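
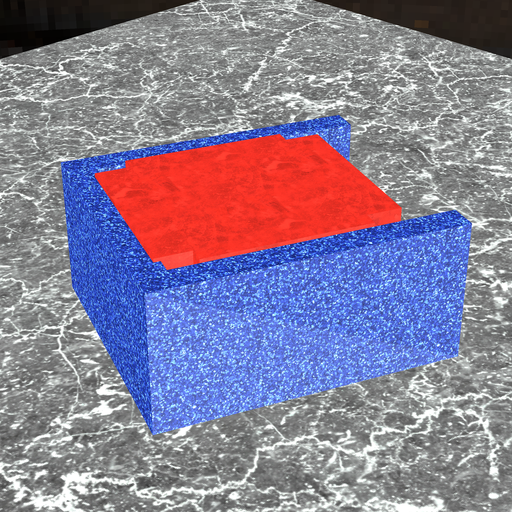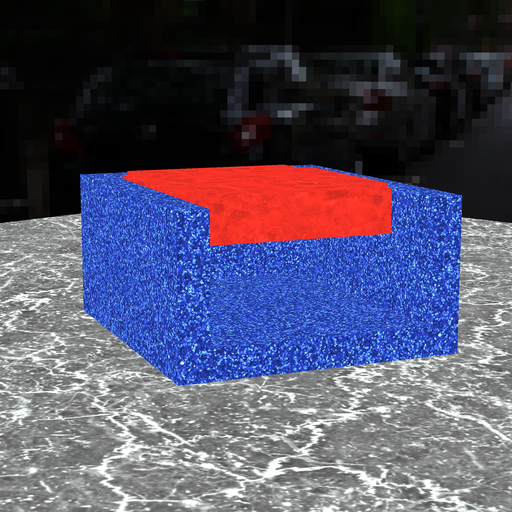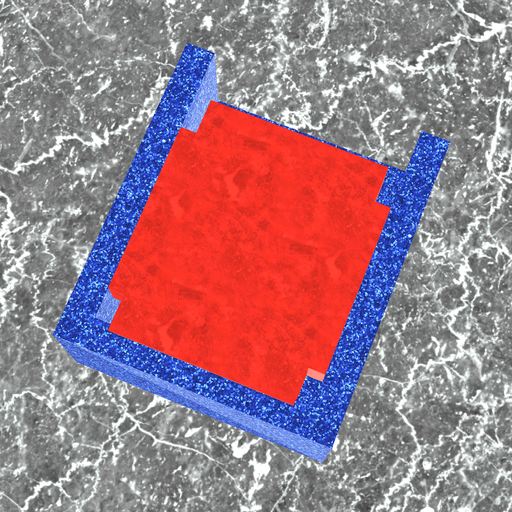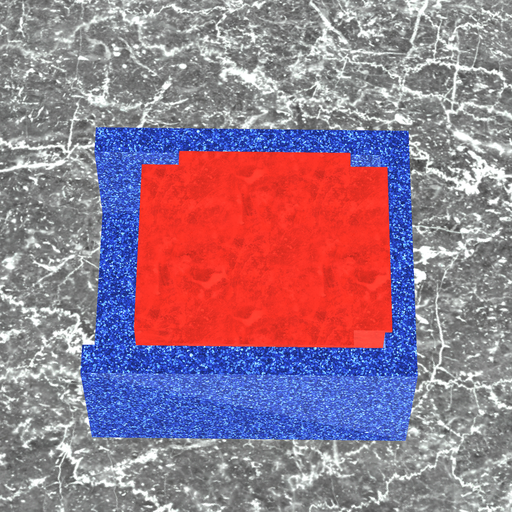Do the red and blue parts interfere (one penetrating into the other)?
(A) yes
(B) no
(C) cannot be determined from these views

(A) yes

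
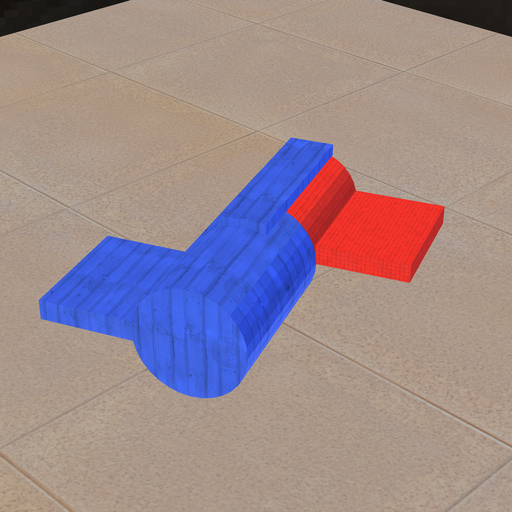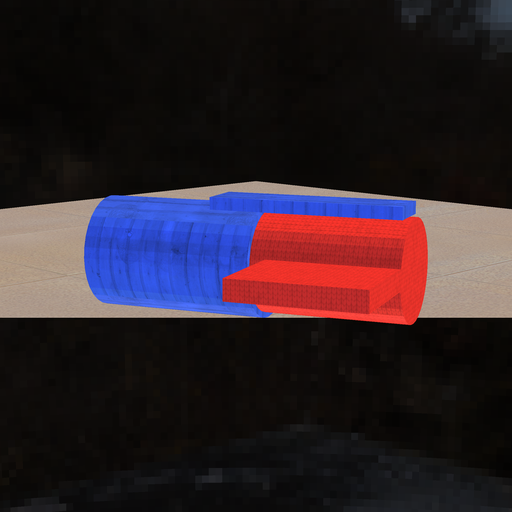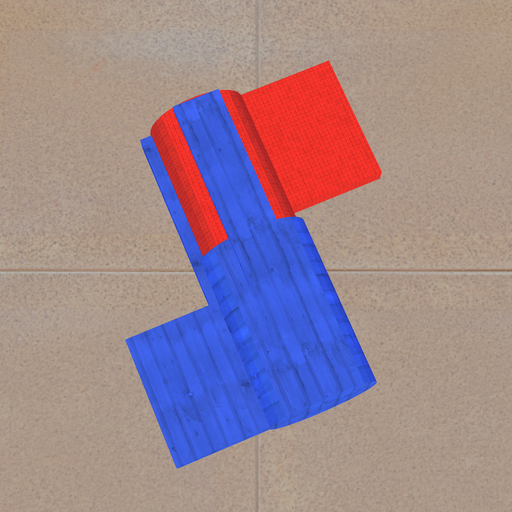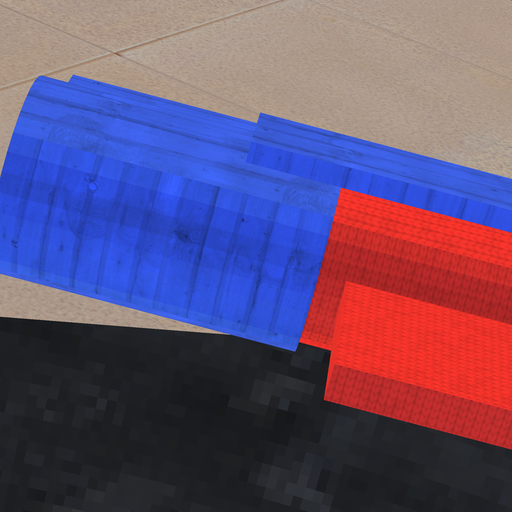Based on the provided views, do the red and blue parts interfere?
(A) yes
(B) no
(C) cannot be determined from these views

(A) yes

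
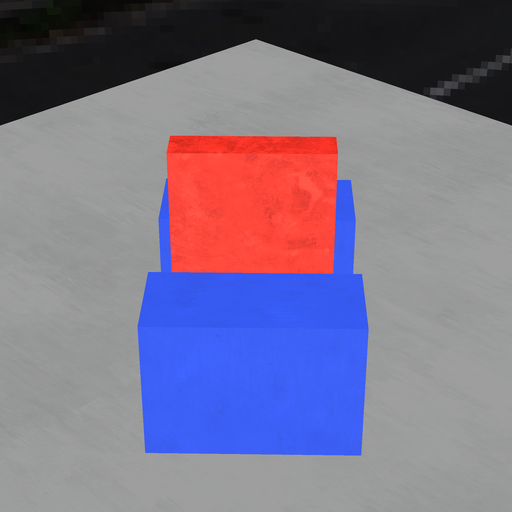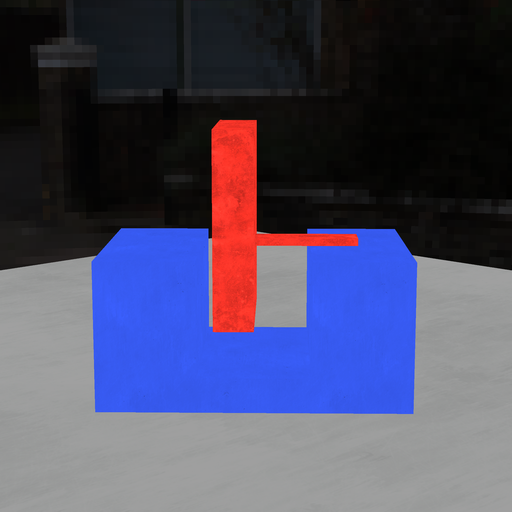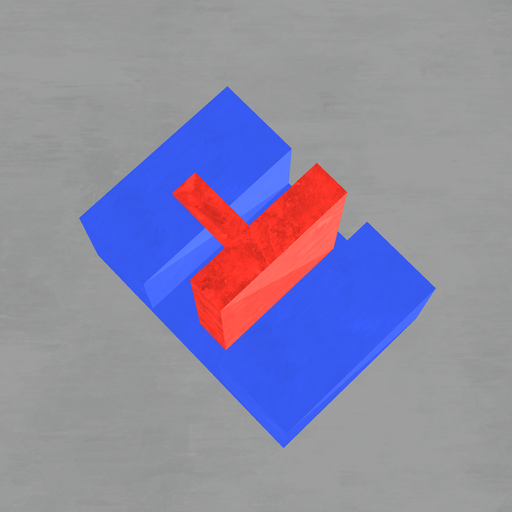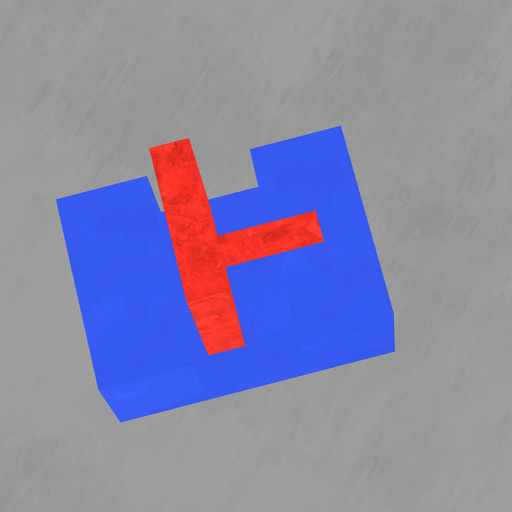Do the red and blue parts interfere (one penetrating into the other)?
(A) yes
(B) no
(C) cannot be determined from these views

(B) no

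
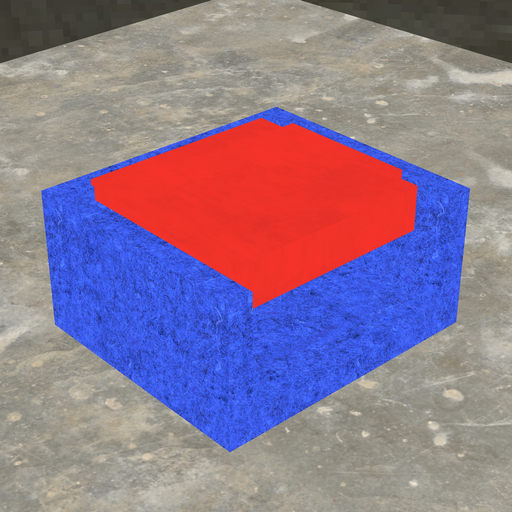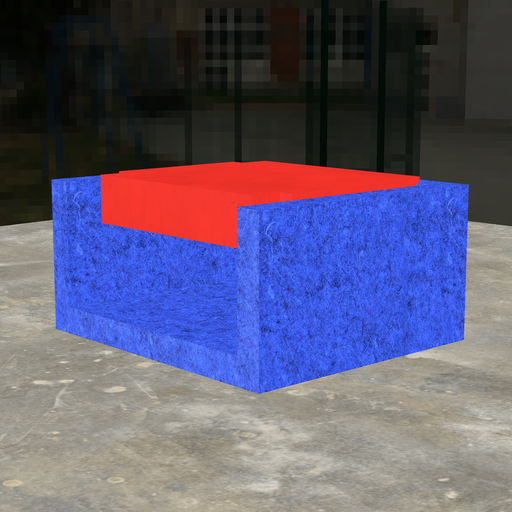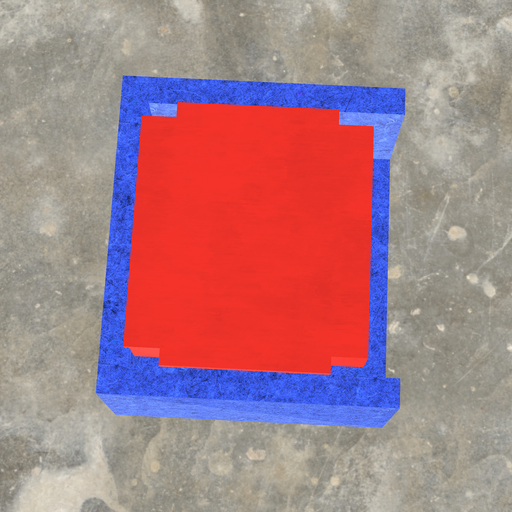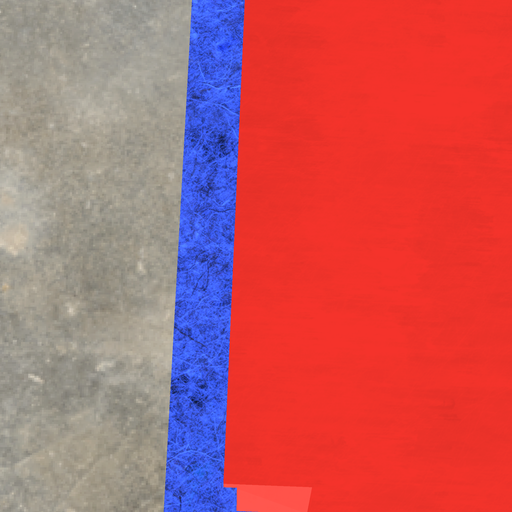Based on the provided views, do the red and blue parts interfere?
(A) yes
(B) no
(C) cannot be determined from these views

(A) yes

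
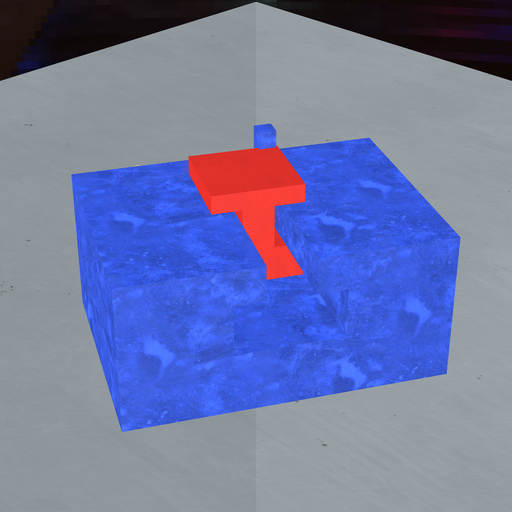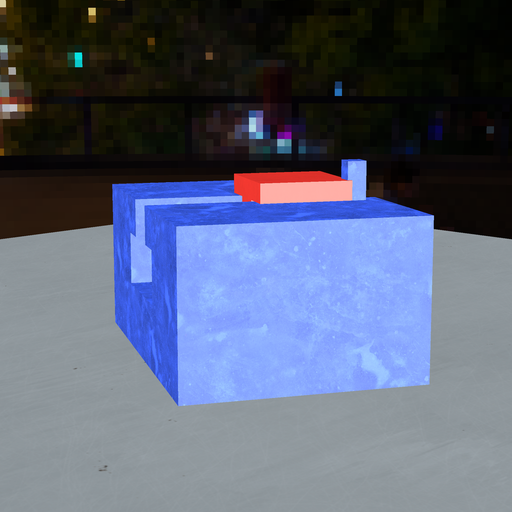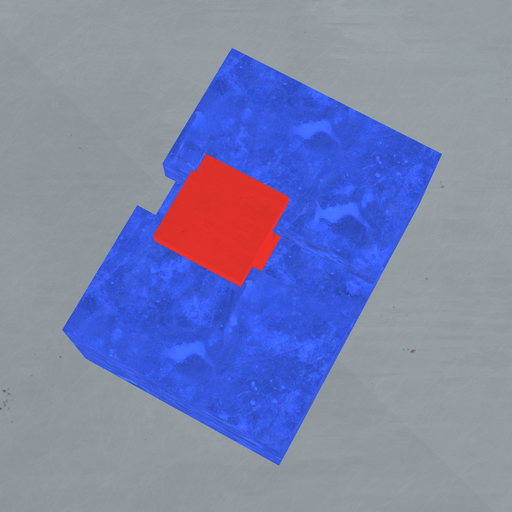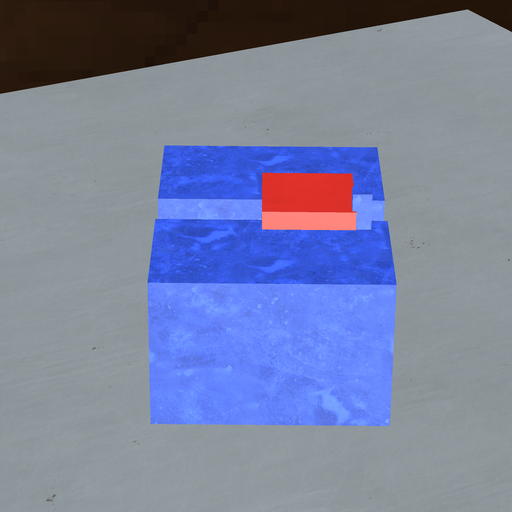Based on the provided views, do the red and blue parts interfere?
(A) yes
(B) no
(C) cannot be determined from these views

(A) yes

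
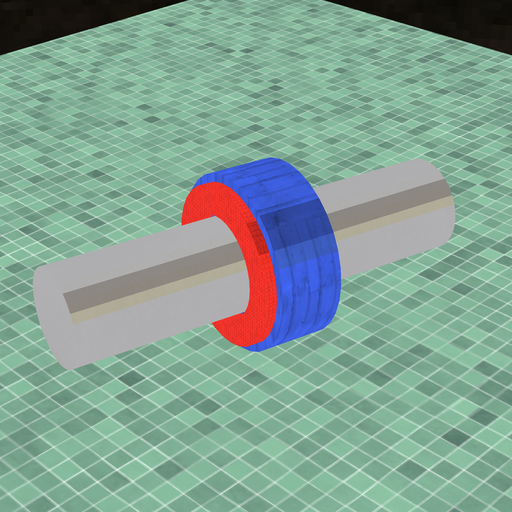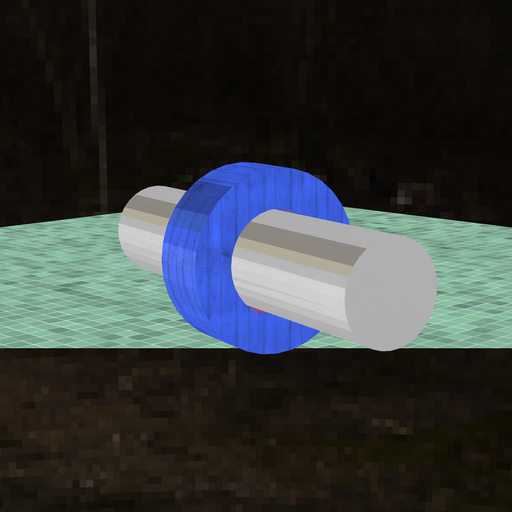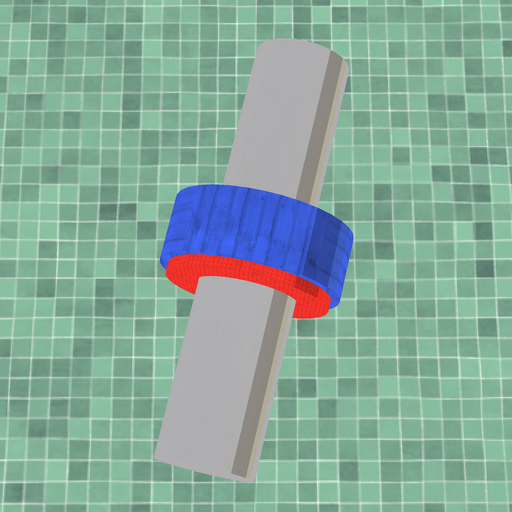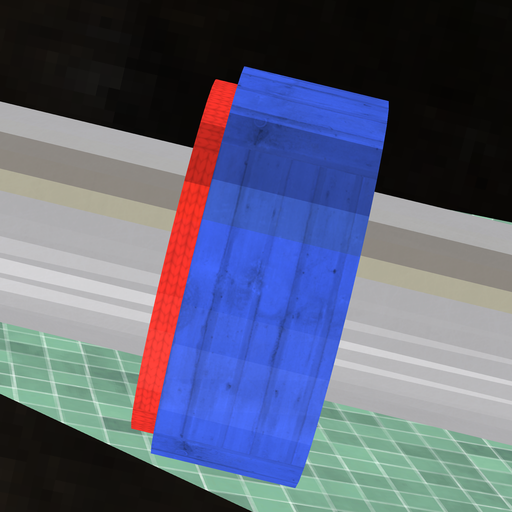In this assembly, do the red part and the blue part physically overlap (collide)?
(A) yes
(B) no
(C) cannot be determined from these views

(A) yes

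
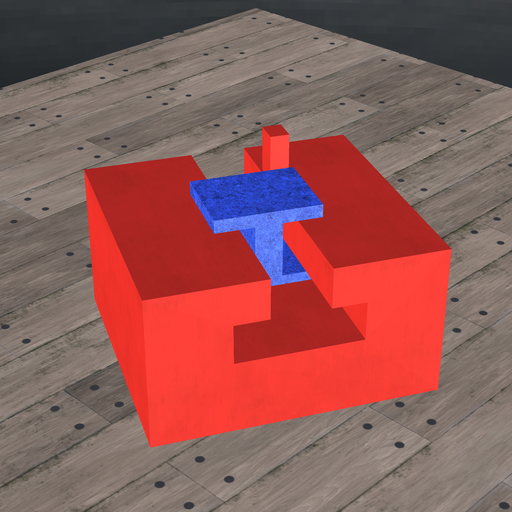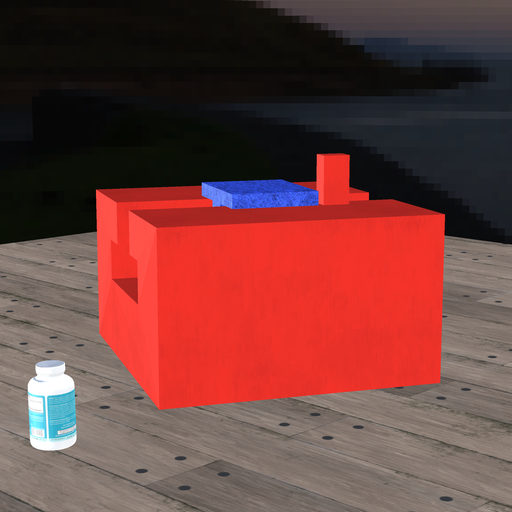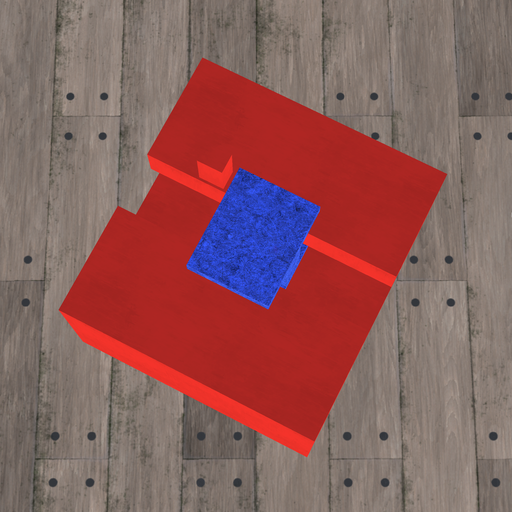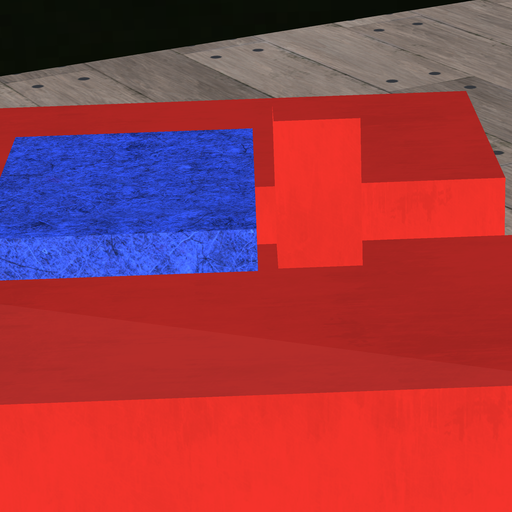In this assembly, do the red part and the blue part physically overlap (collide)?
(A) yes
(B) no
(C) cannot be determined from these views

(B) no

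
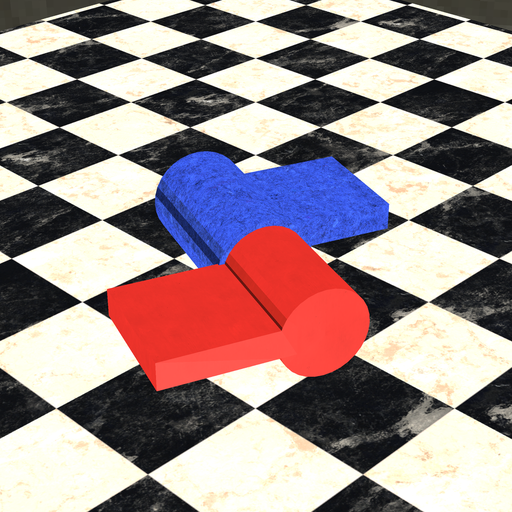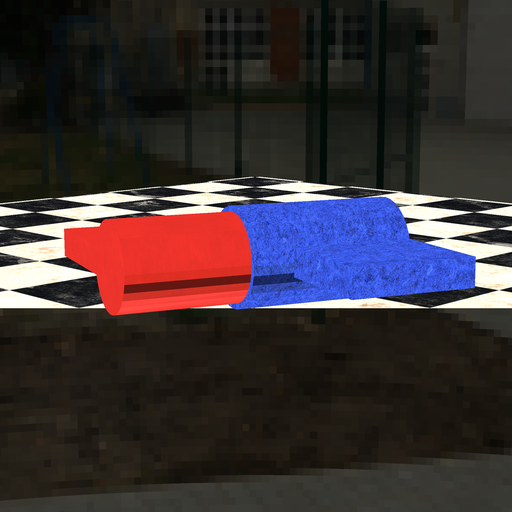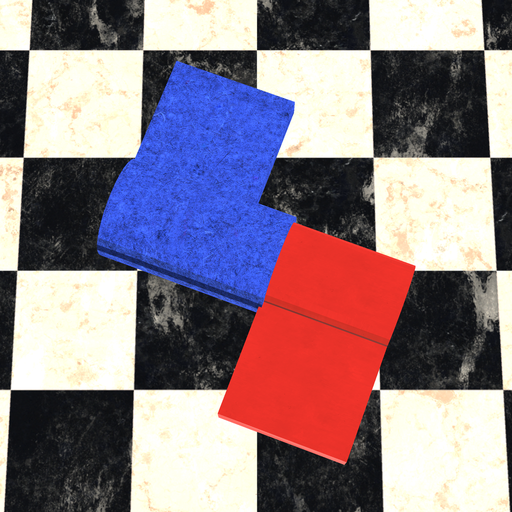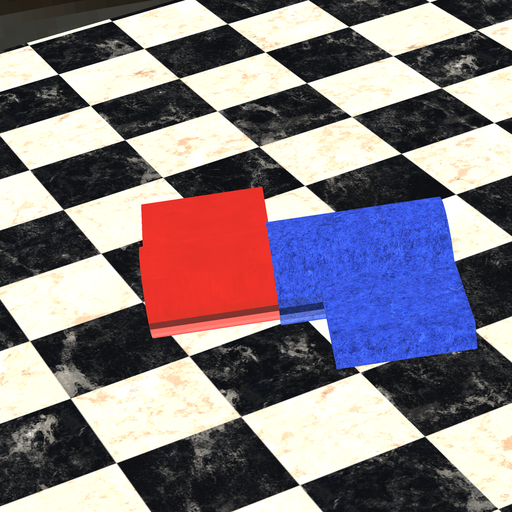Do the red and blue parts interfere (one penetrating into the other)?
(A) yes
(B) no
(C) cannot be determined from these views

(A) yes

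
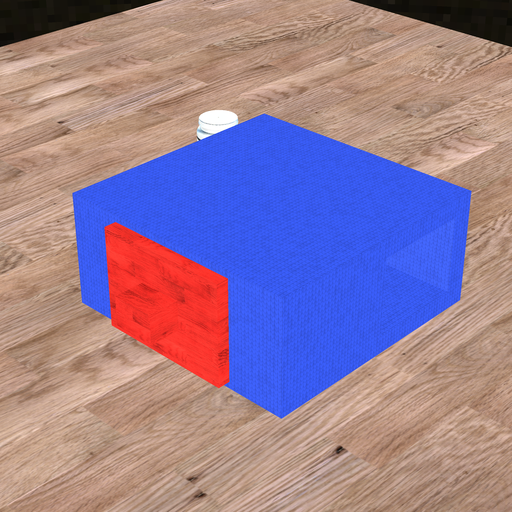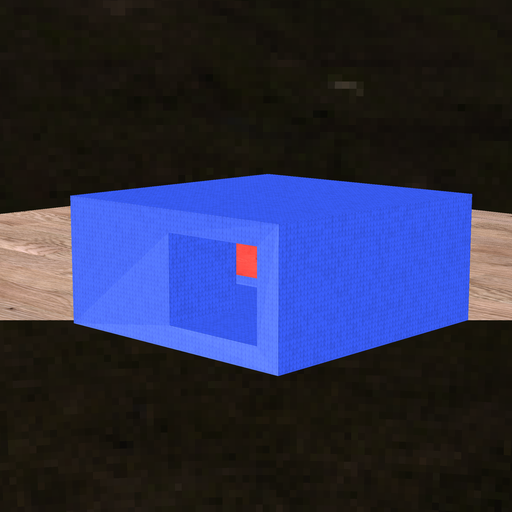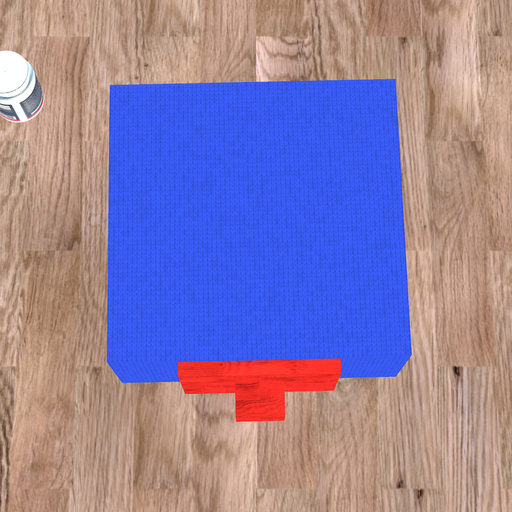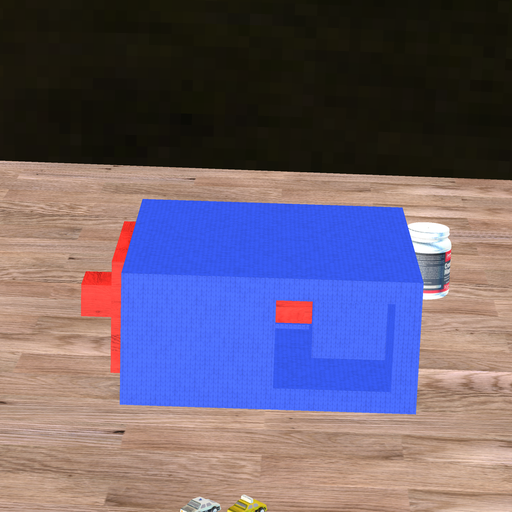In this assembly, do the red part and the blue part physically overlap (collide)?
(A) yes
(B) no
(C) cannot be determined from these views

(A) yes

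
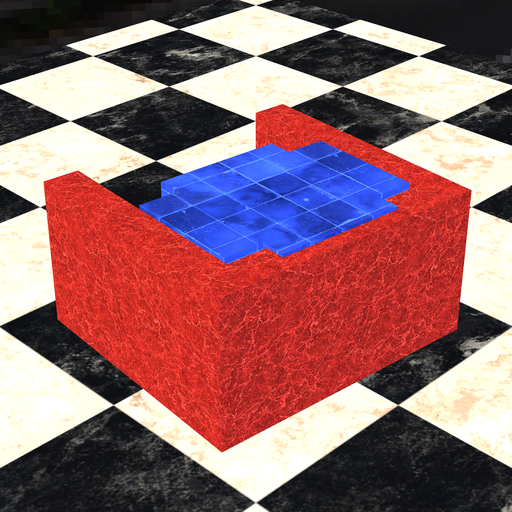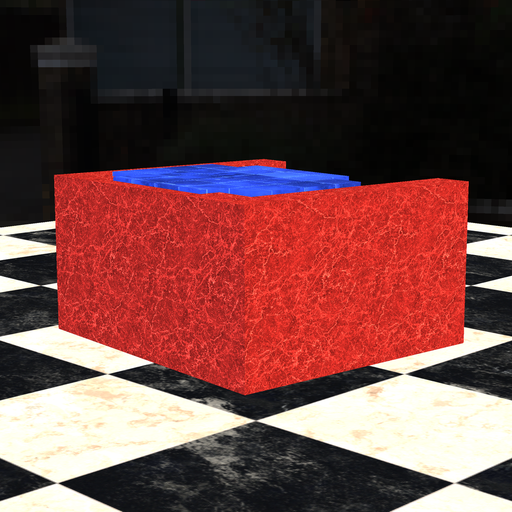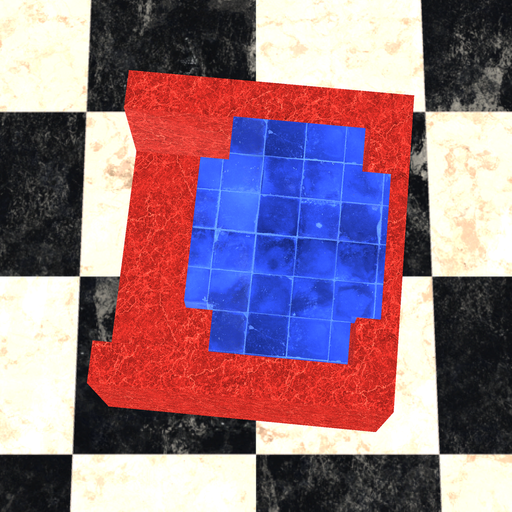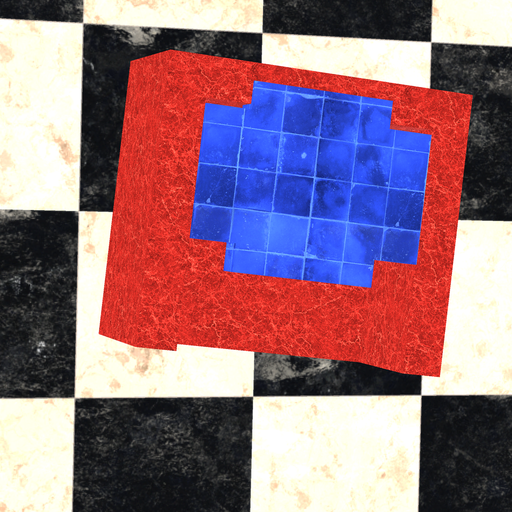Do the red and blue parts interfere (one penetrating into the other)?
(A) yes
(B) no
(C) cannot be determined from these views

(A) yes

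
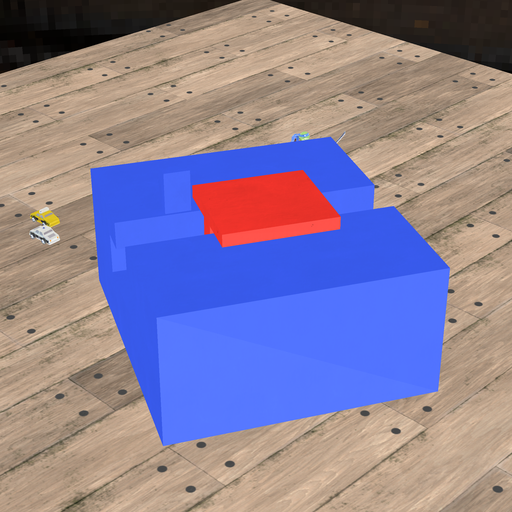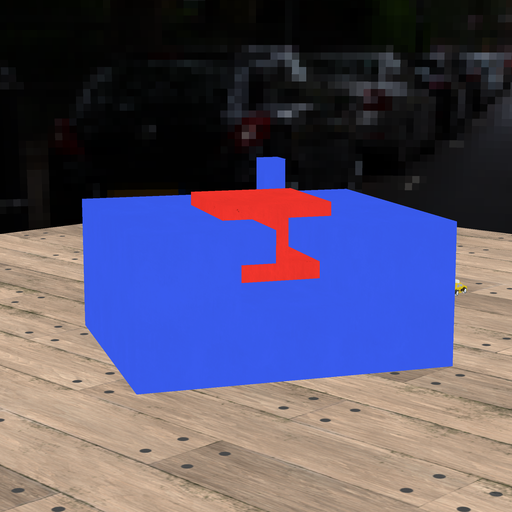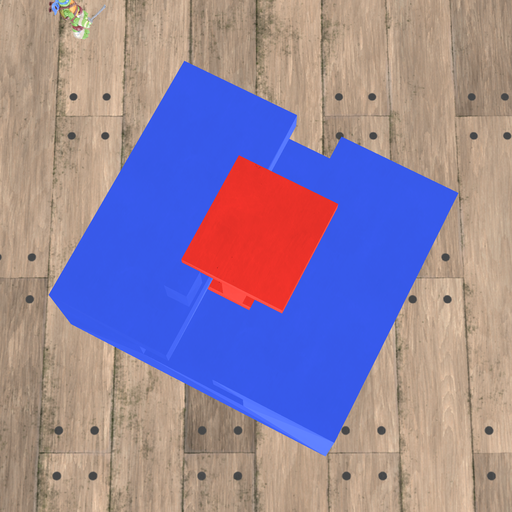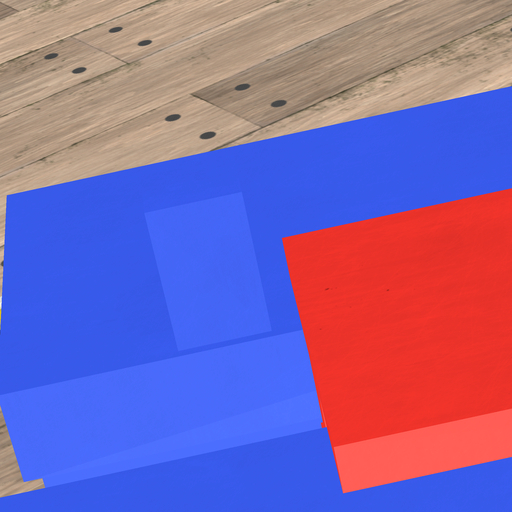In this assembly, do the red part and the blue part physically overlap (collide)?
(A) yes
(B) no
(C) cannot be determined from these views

(B) no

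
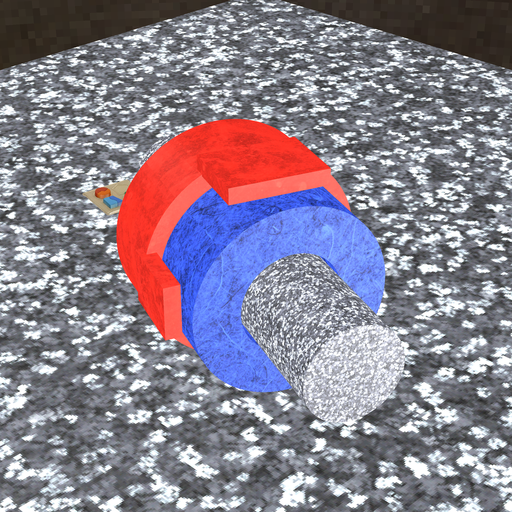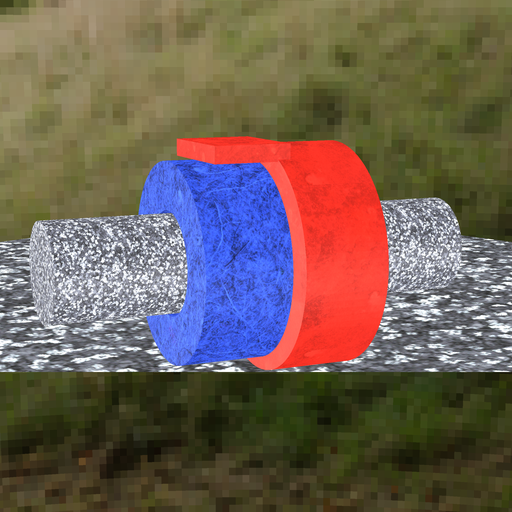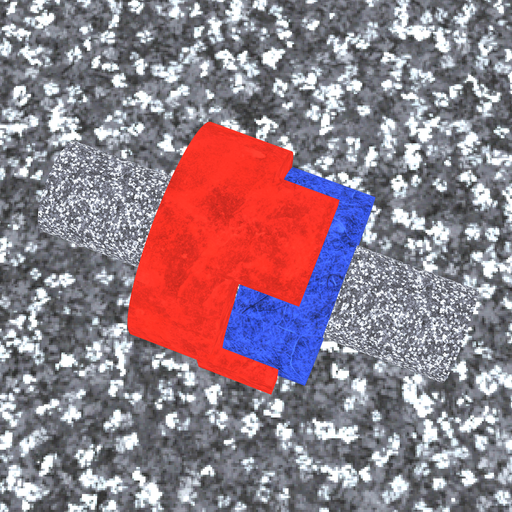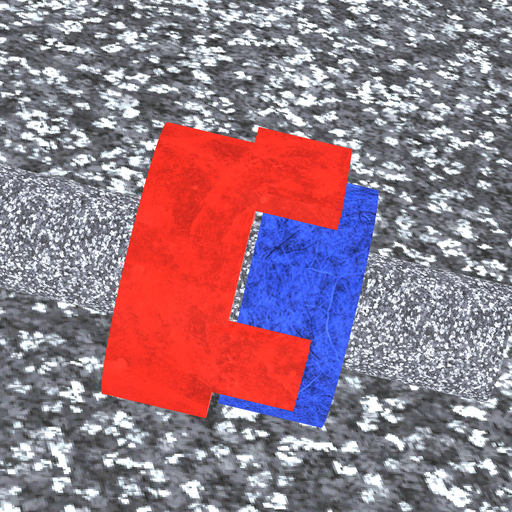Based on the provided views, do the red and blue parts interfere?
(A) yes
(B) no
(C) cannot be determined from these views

(B) no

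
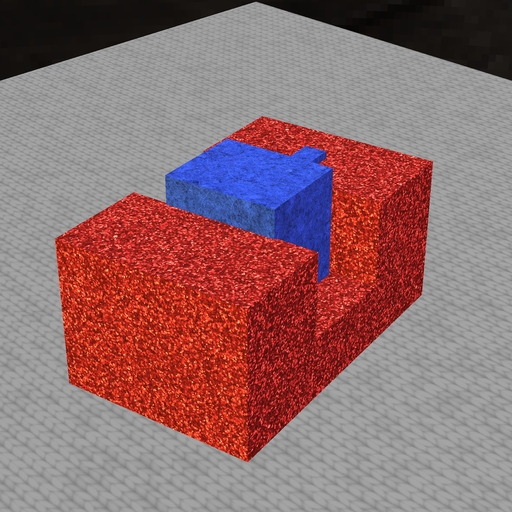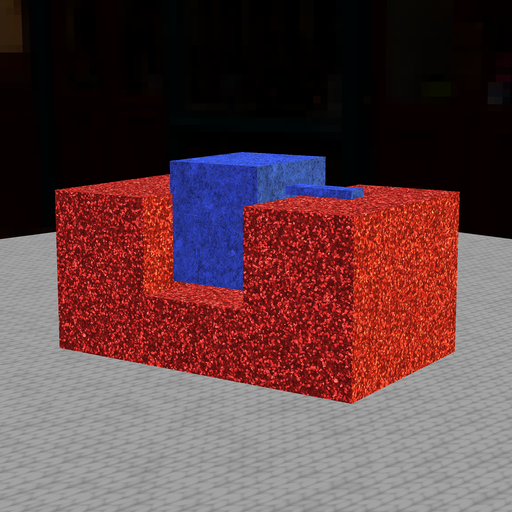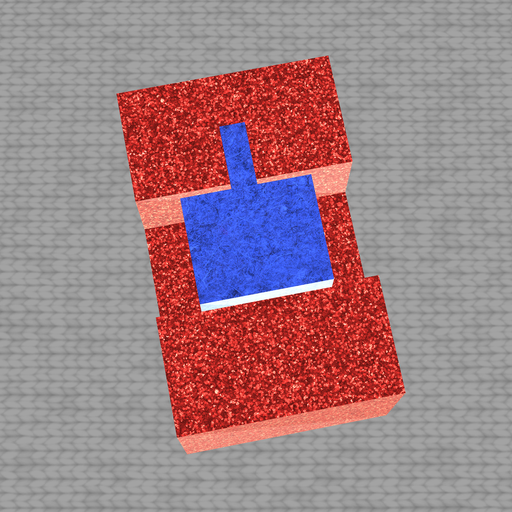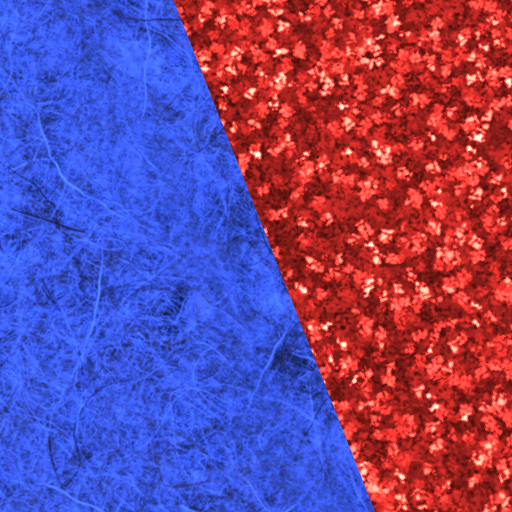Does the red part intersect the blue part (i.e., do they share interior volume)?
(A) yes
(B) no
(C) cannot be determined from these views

(A) yes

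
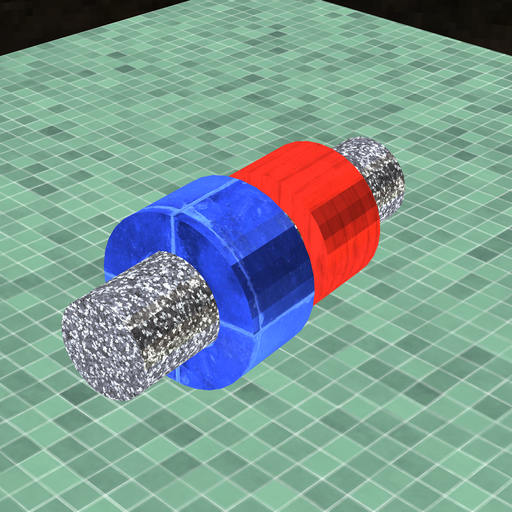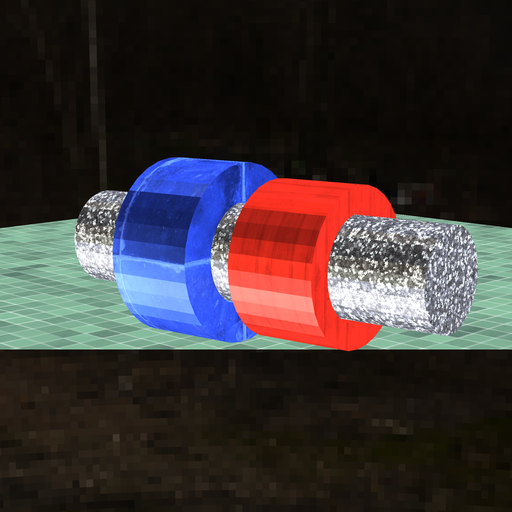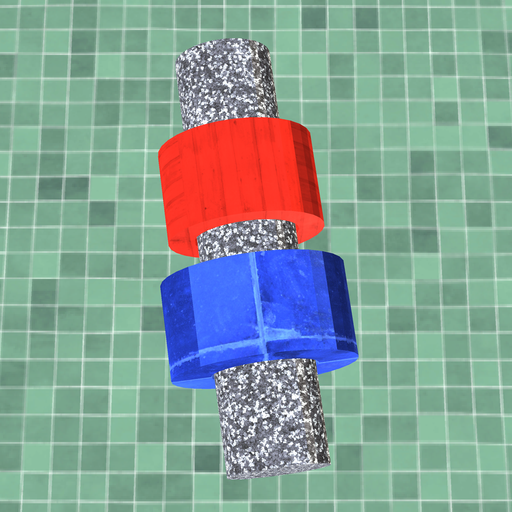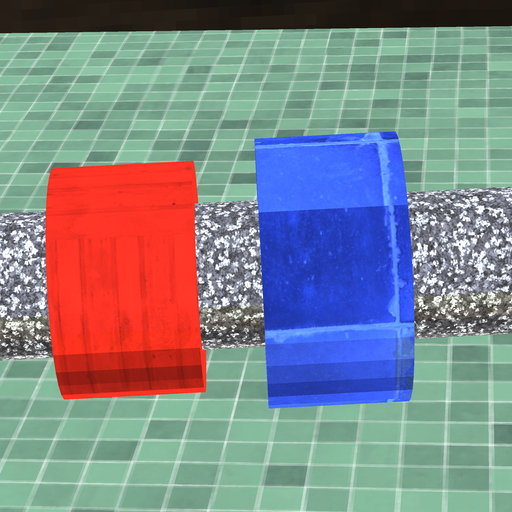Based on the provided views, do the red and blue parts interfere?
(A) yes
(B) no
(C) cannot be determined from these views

(B) no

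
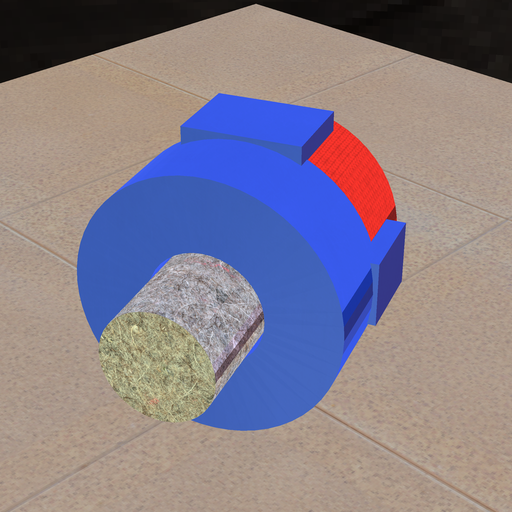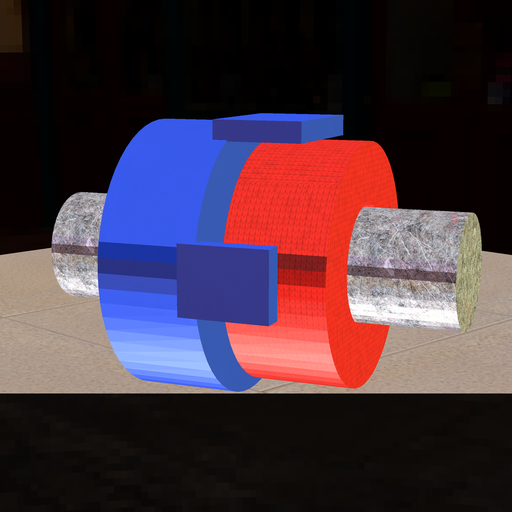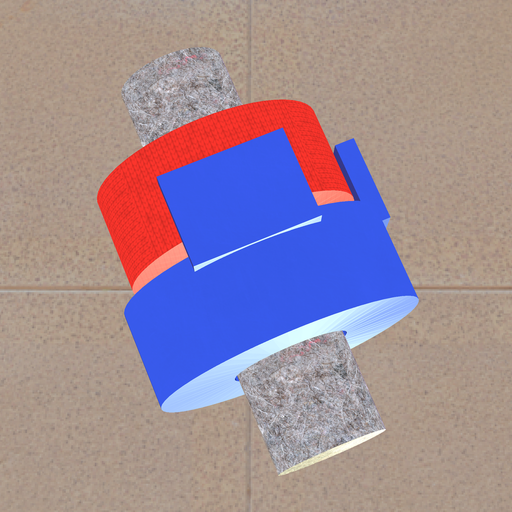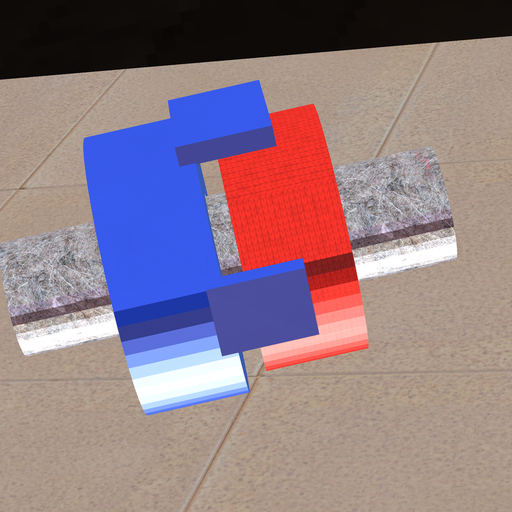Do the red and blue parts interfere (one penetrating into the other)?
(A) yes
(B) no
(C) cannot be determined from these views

(B) no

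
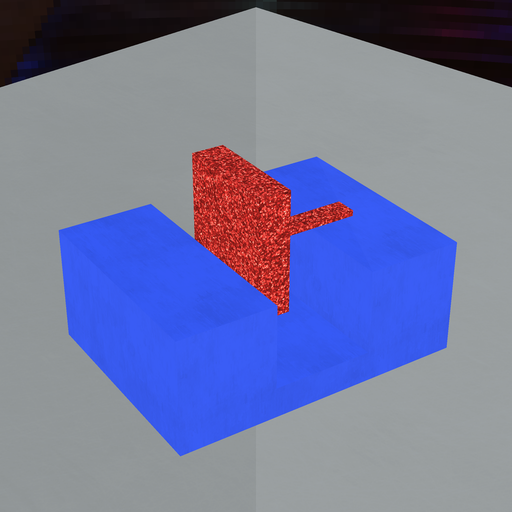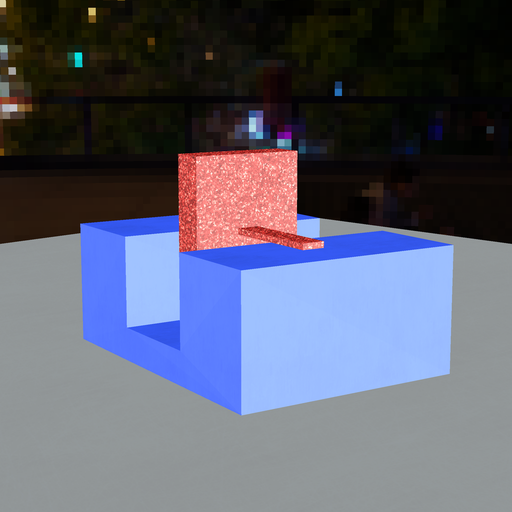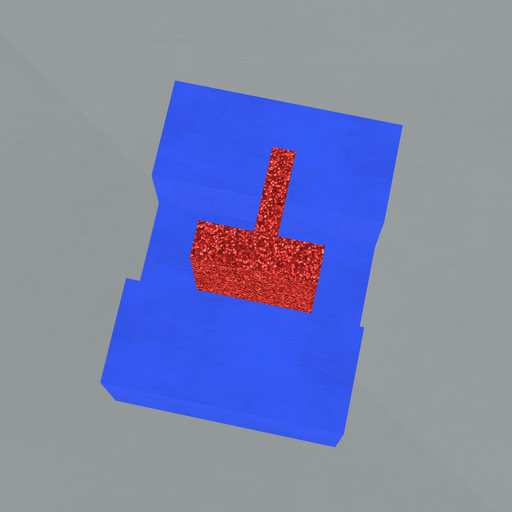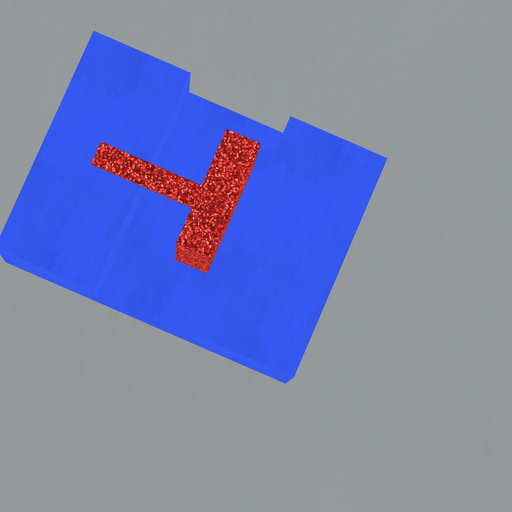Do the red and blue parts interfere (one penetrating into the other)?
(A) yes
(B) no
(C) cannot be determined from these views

(B) no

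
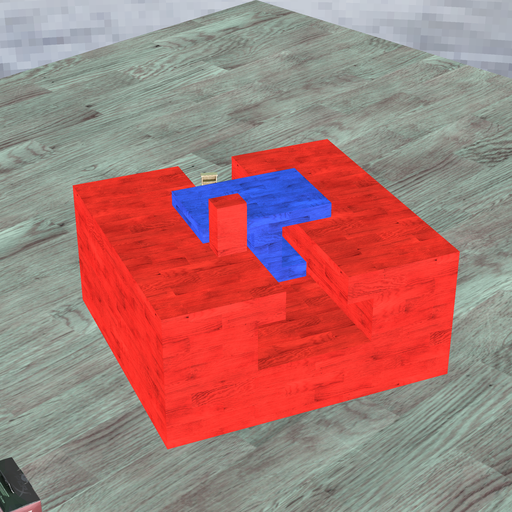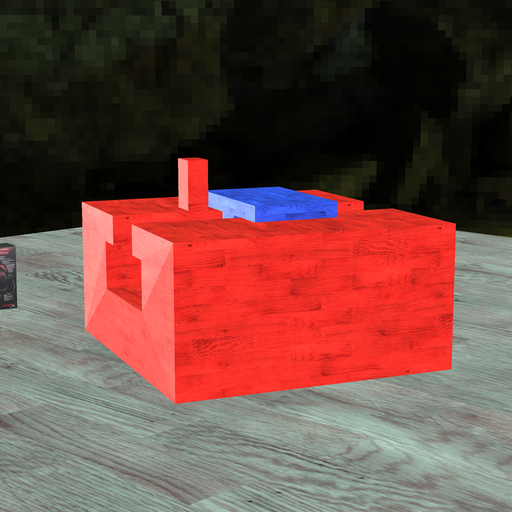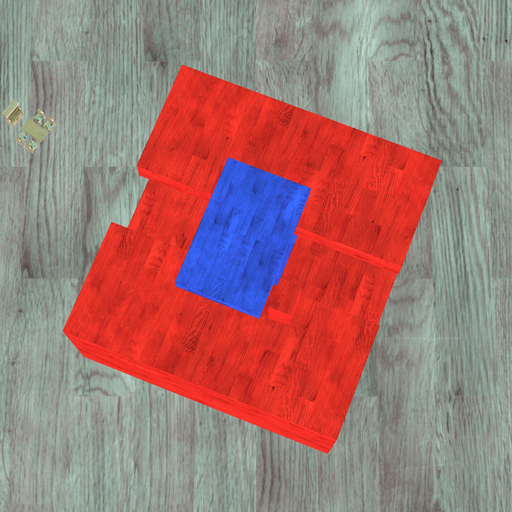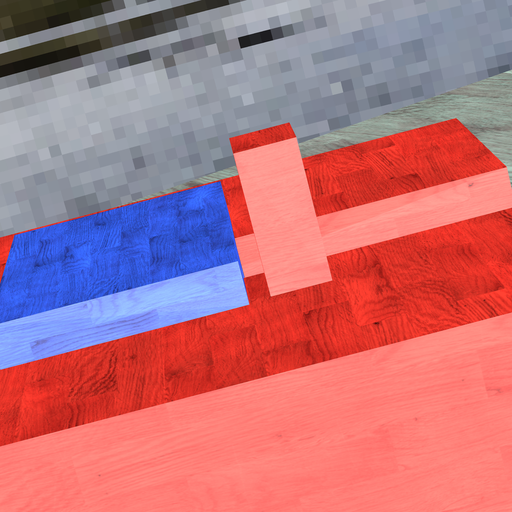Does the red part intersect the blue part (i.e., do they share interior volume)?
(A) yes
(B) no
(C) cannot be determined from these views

(B) no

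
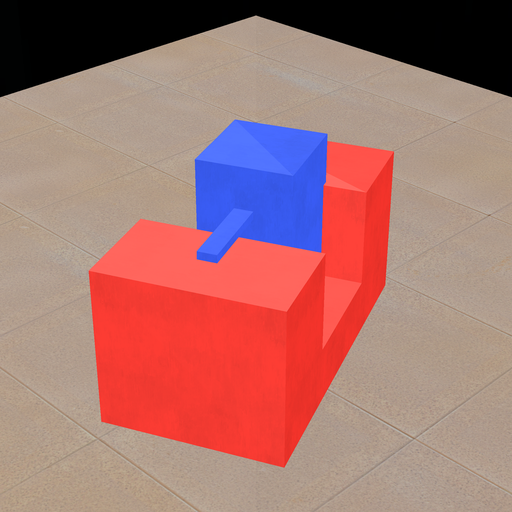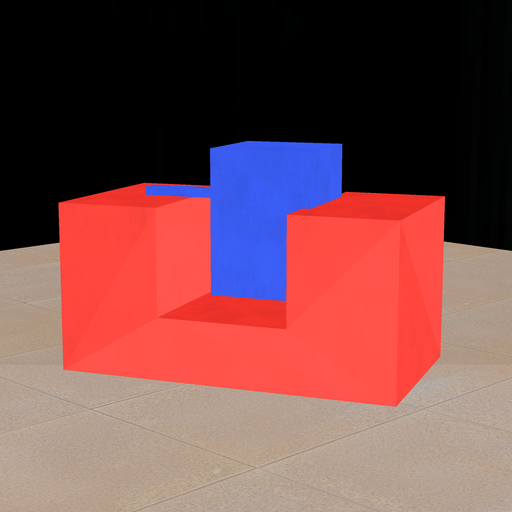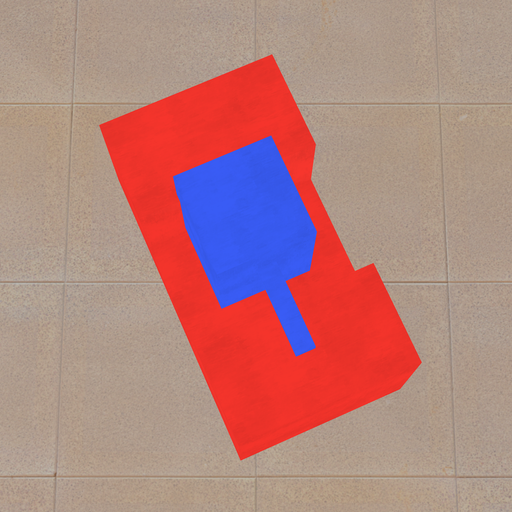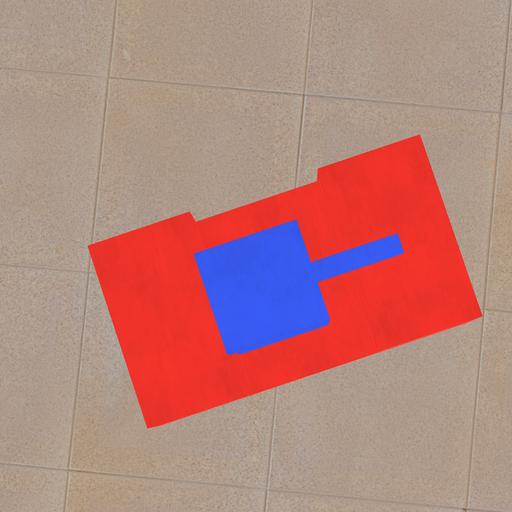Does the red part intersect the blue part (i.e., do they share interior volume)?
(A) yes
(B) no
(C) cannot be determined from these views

(A) yes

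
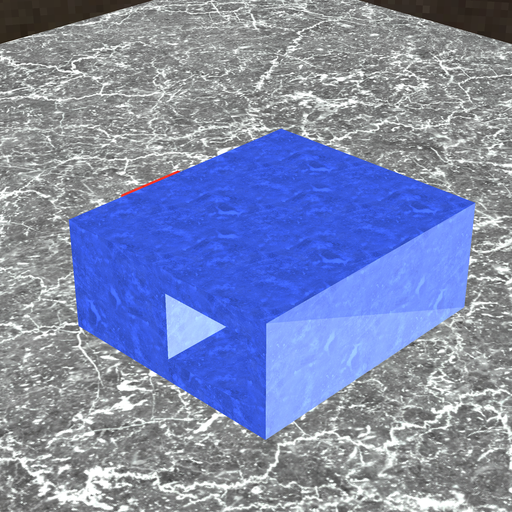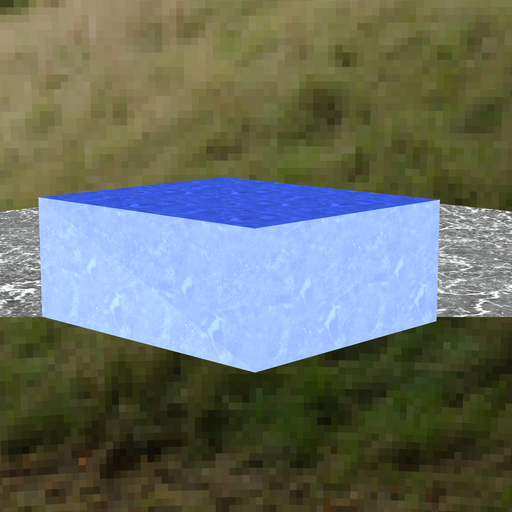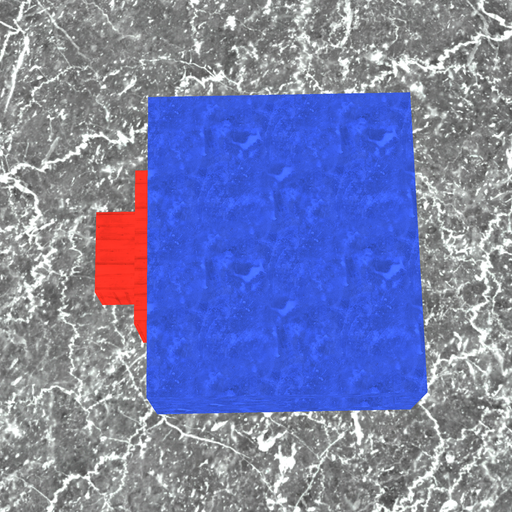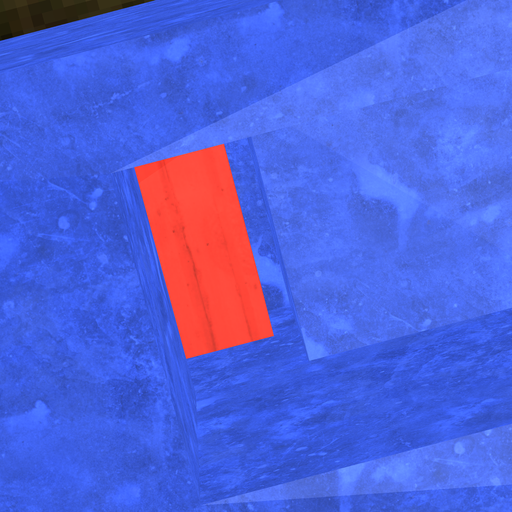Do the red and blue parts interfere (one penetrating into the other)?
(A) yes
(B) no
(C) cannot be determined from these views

(B) no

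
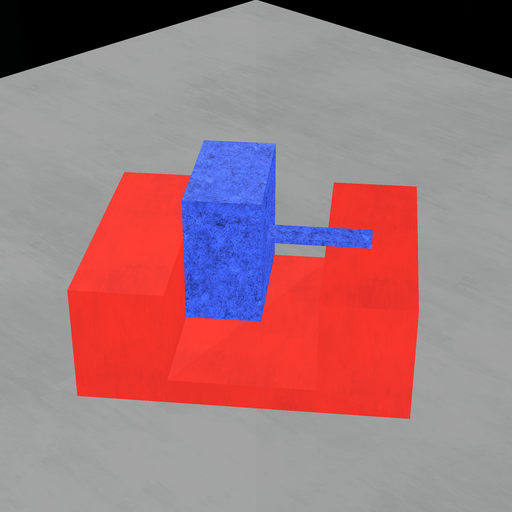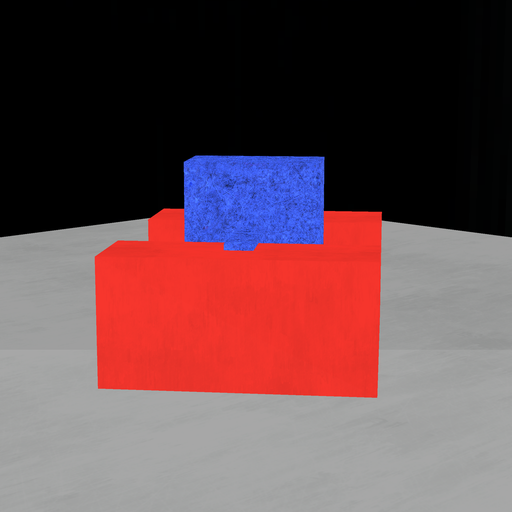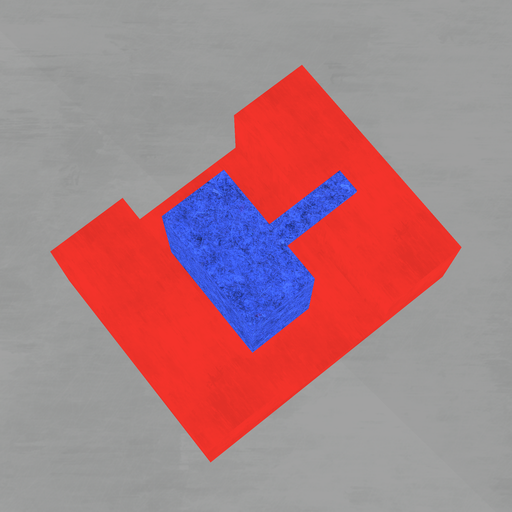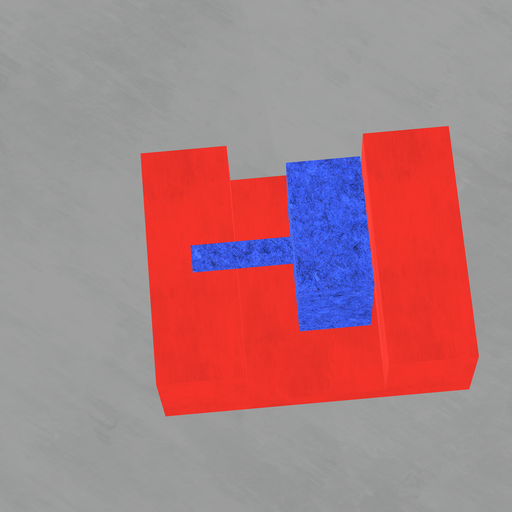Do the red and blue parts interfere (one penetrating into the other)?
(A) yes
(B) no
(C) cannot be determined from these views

(B) no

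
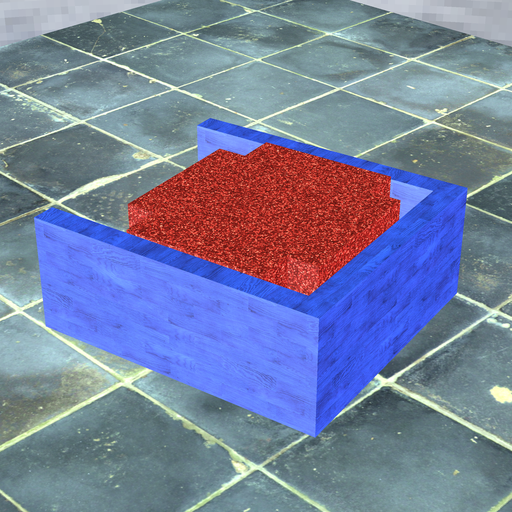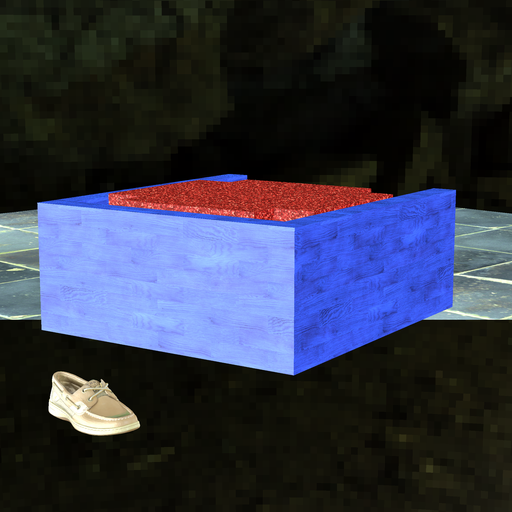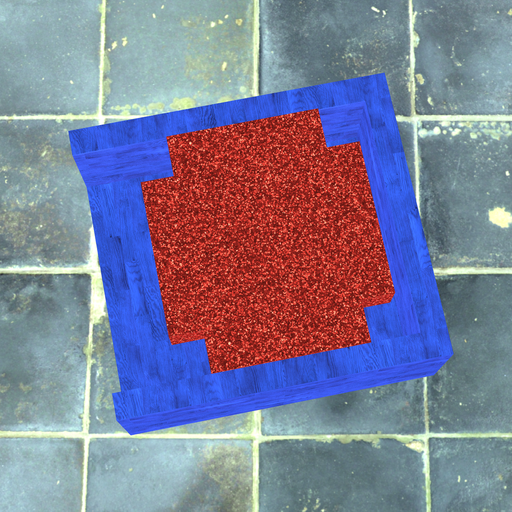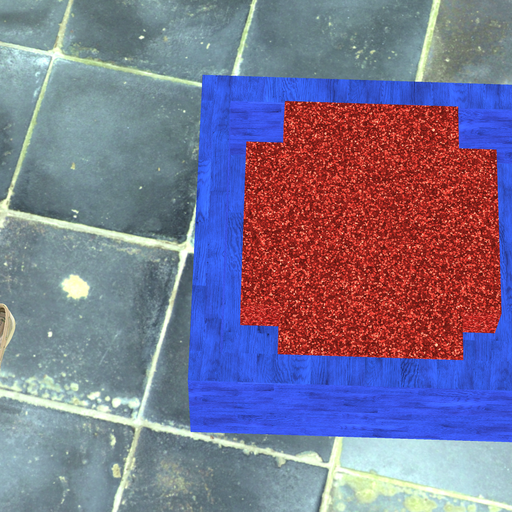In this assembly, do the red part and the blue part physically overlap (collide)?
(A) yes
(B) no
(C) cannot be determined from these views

(B) no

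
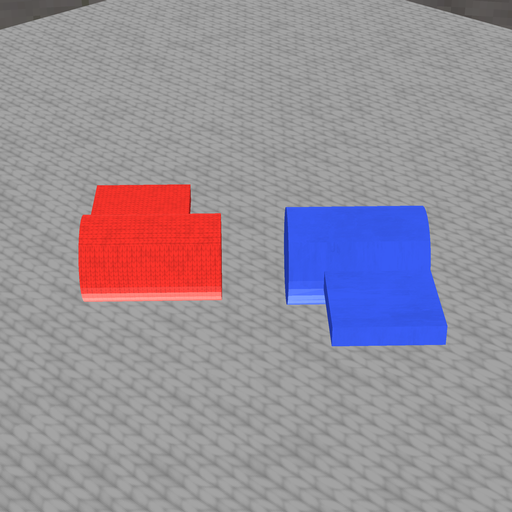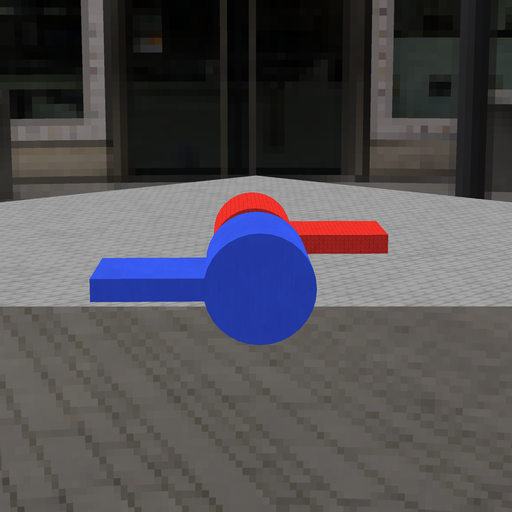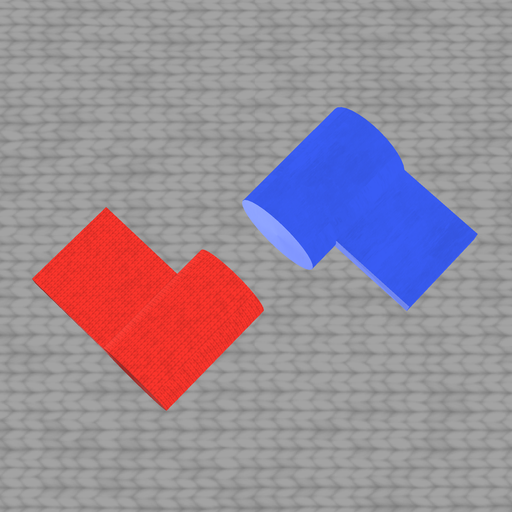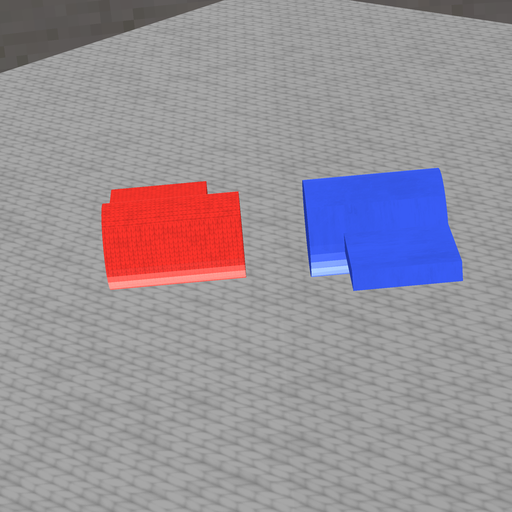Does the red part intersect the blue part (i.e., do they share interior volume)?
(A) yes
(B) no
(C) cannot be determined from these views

(B) no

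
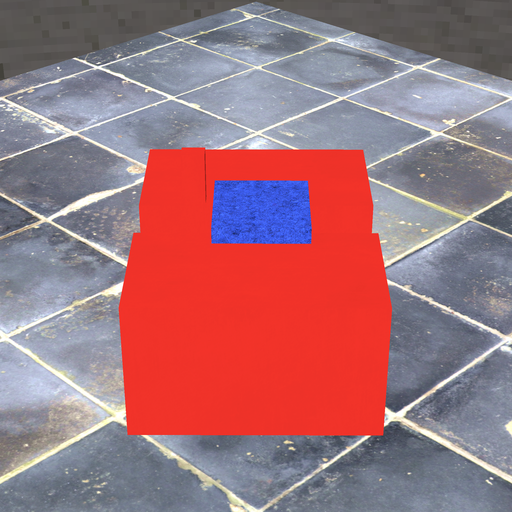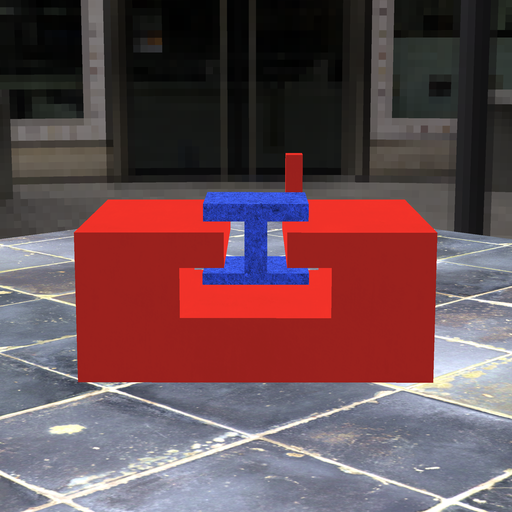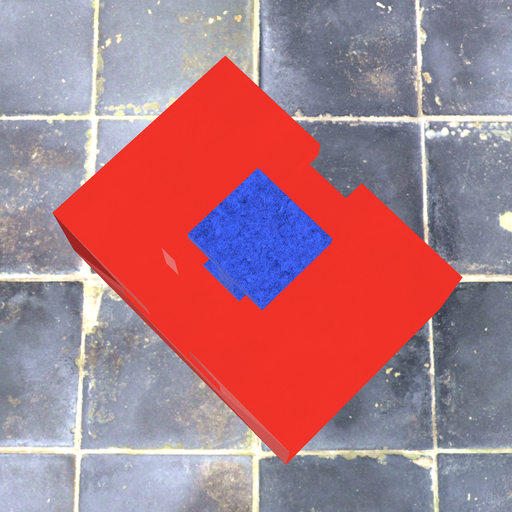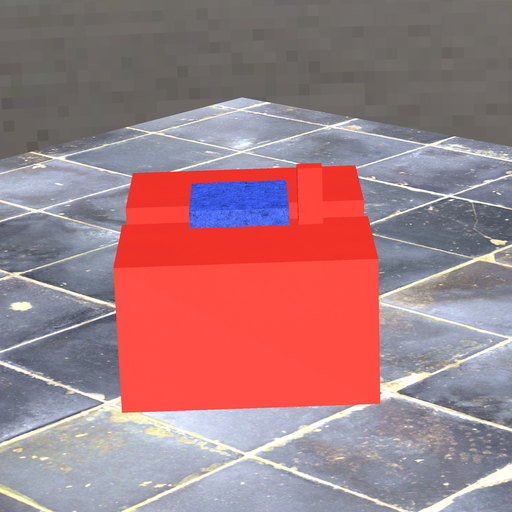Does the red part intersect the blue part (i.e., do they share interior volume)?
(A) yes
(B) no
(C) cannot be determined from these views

(B) no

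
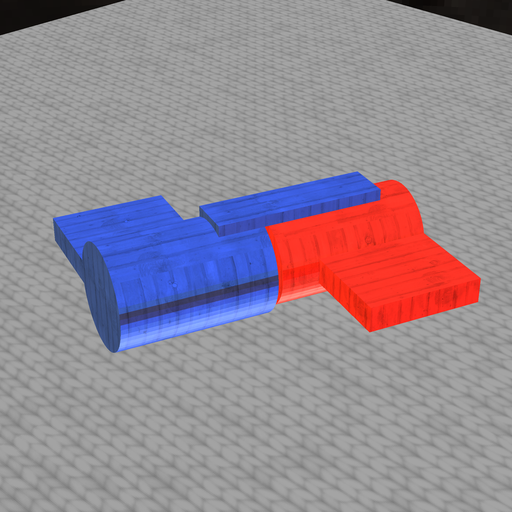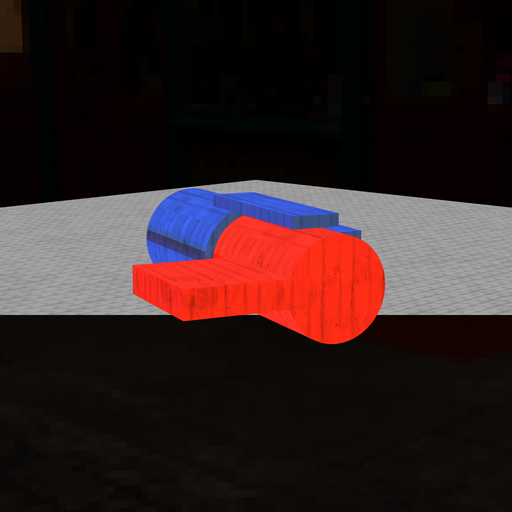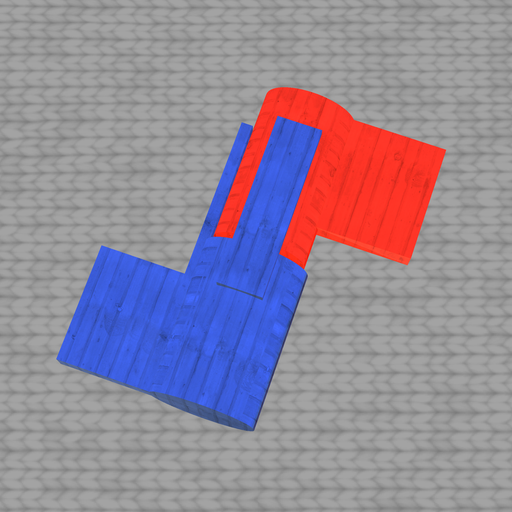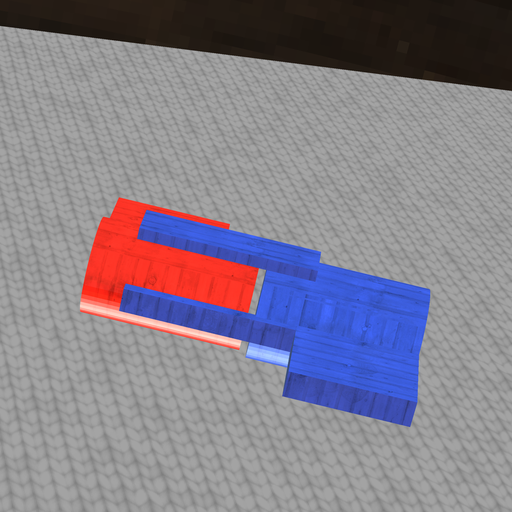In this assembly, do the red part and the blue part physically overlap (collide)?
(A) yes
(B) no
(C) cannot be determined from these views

(B) no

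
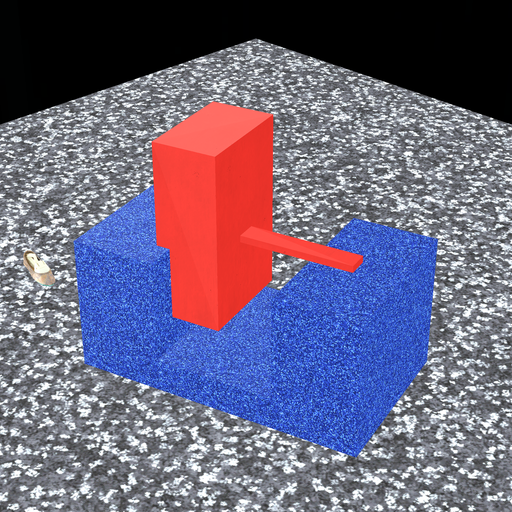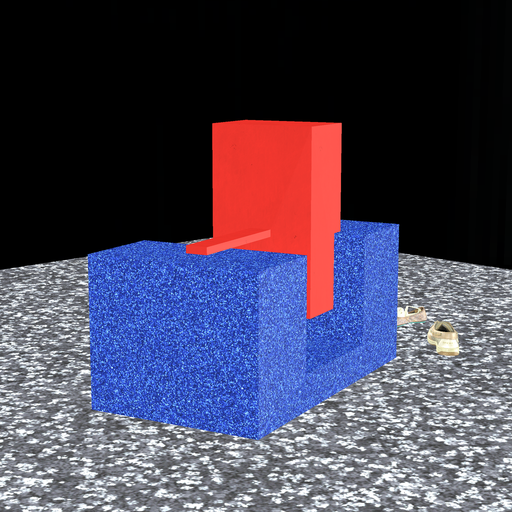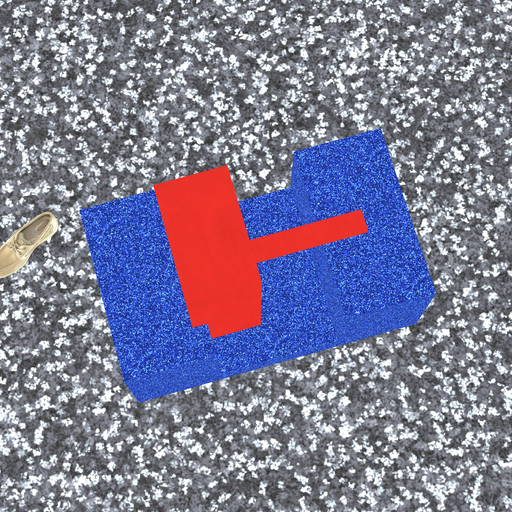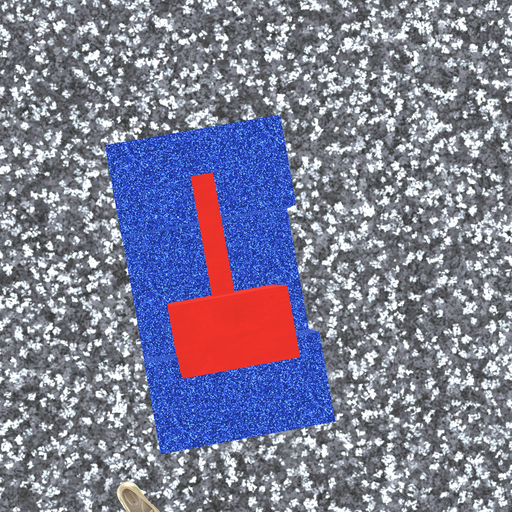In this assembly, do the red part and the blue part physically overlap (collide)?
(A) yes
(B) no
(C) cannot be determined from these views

(A) yes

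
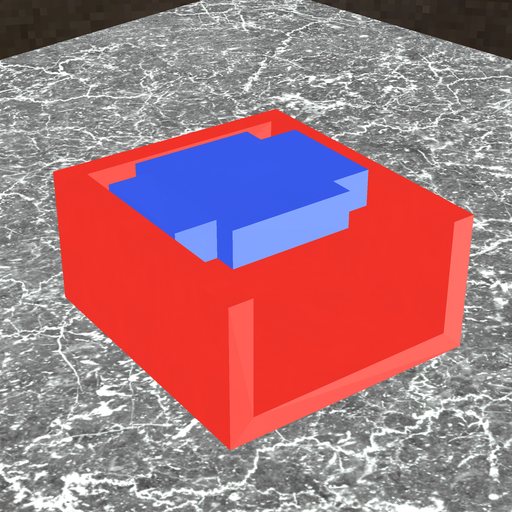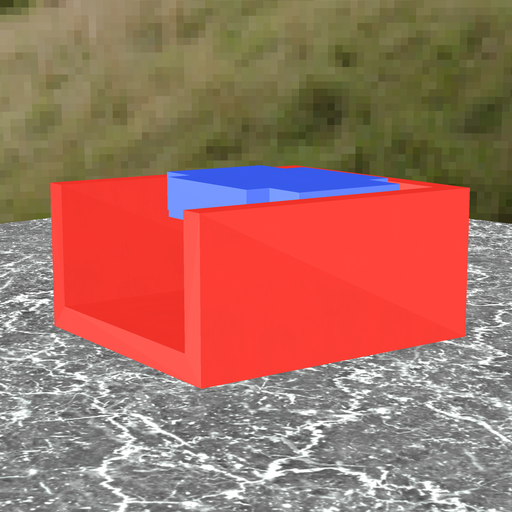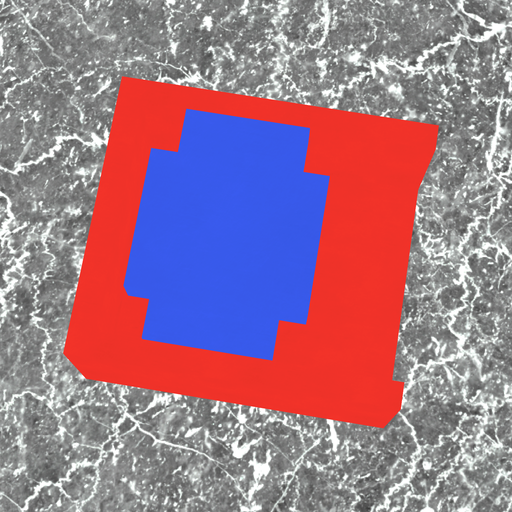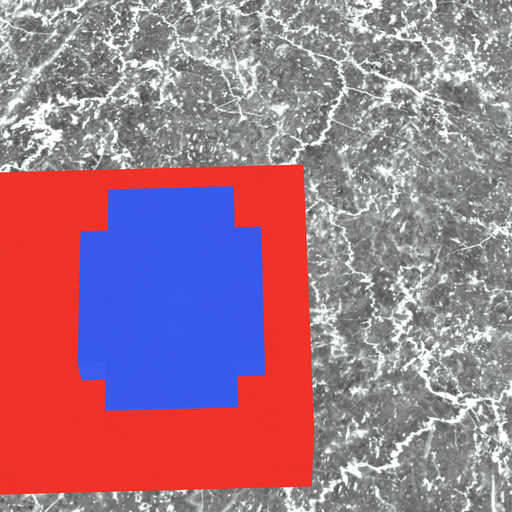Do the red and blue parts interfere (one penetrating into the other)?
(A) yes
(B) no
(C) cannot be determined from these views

(B) no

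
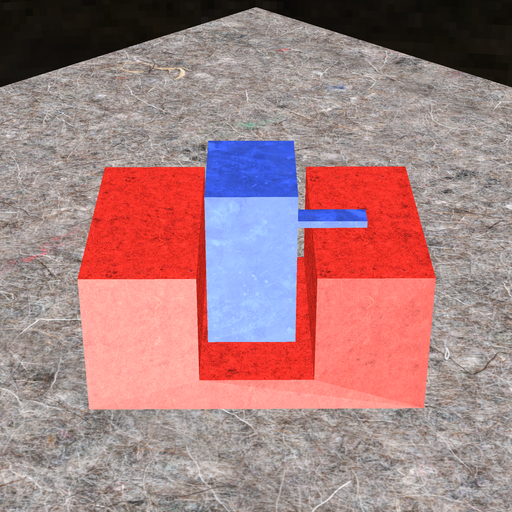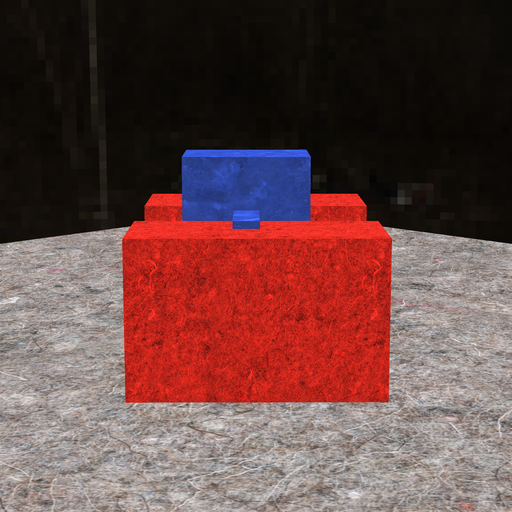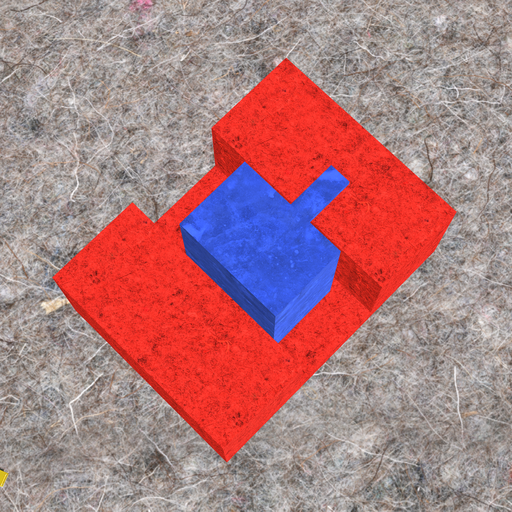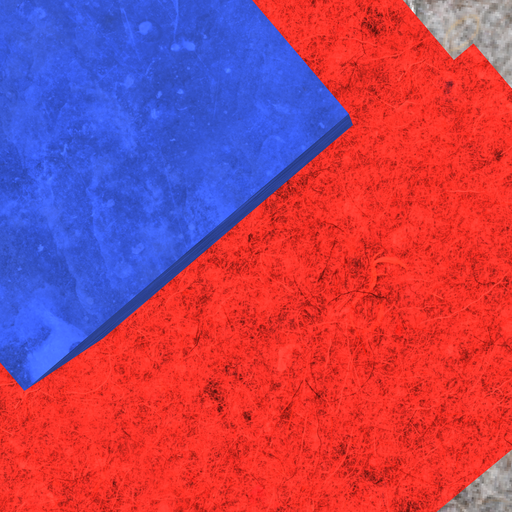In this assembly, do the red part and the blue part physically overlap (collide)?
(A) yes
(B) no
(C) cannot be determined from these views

(B) no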